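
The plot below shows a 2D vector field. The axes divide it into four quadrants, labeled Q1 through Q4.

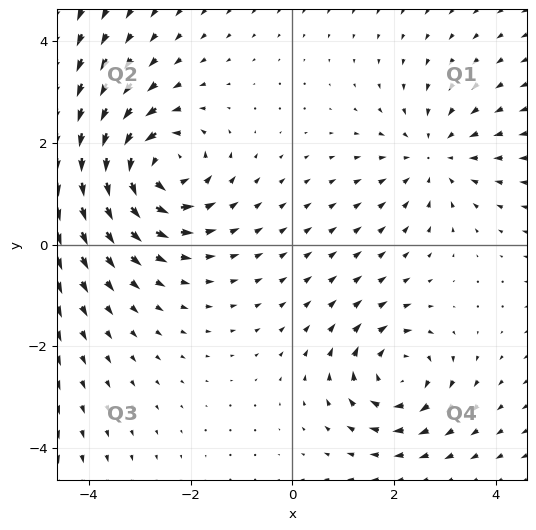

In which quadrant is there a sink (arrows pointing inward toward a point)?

Q1

The sink sits at approximately (2.8, 1.7), which lies in quadrant Q1. The divergence there is about -2, negative as expected for a sink.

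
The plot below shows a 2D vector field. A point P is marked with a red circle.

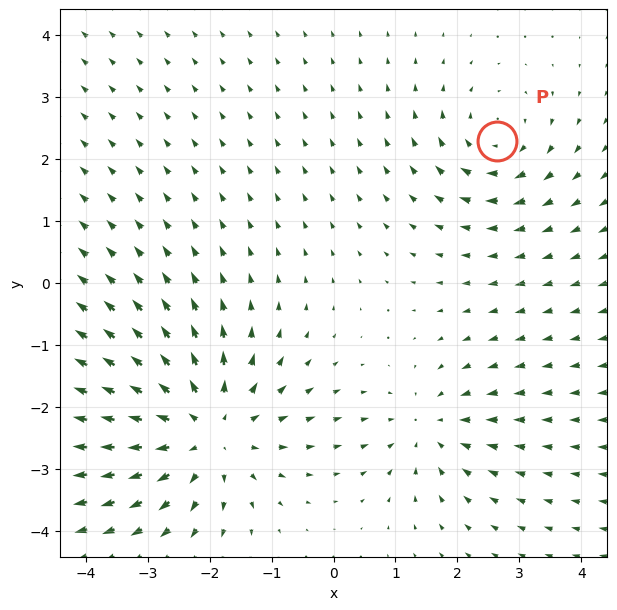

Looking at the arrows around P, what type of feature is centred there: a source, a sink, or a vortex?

vortex

At P (2.6, 2.3) the arrows circulate clockwise. Divergence ≈0, curl about -3 — near-zero divergence with nonzero curl is a vortex.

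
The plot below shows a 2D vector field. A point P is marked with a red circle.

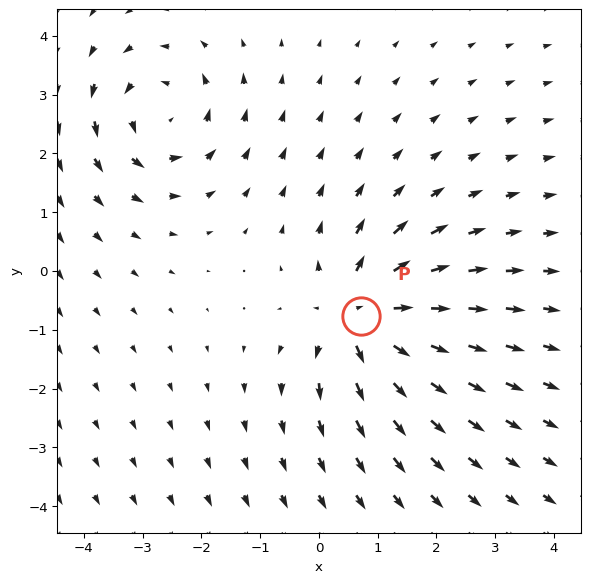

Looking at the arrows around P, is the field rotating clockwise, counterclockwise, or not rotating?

not rotating

Near P at (0.7, -0.8) the arrows show no circulation. The curl there is ≈0.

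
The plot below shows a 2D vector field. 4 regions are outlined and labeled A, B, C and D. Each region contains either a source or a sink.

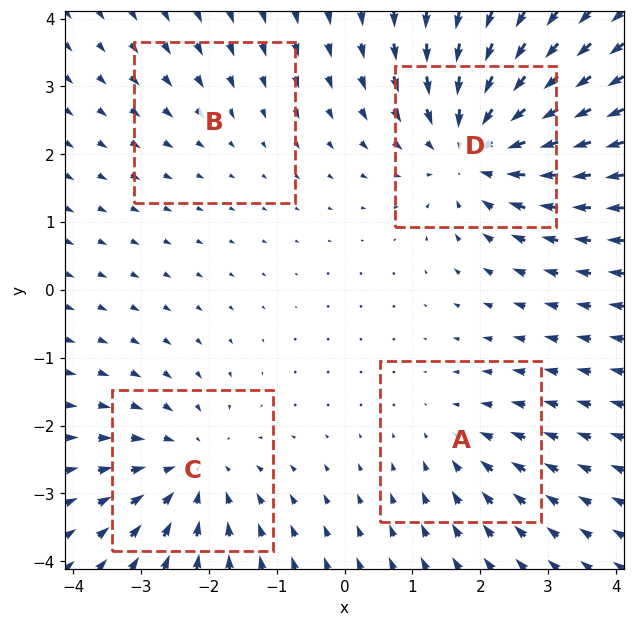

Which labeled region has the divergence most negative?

D

Divergence at each region's feature centre — A: about -3, B: about -2, C: about -5, D: about -6. Region D is most negative.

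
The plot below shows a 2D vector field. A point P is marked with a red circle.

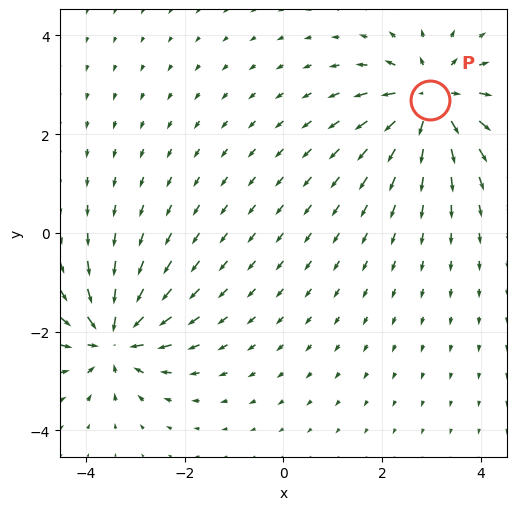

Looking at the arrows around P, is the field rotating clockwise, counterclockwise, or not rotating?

Near P at (3.0, 2.7) the arrows show no circulation. The curl there is ≈0.

not rotating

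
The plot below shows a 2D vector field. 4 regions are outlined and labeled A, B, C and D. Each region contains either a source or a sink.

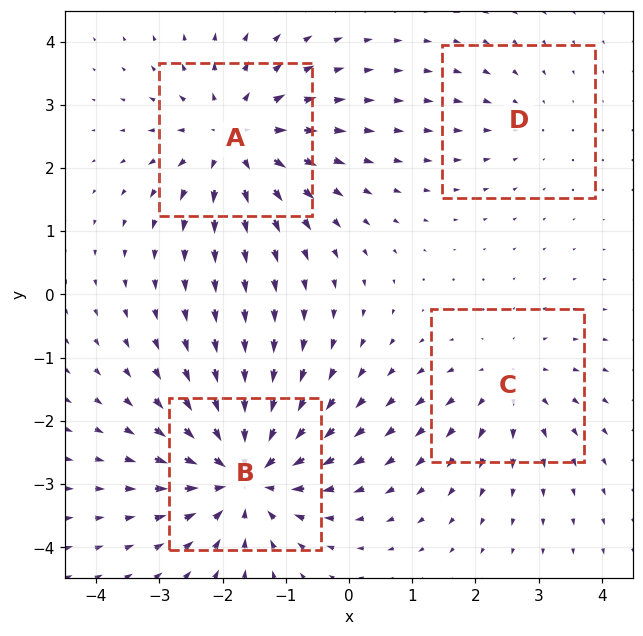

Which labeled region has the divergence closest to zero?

D

Divergence at each region's feature centre — A: about +5, B: about -7, C: about +3, D: about -2. Region D is closest to zero.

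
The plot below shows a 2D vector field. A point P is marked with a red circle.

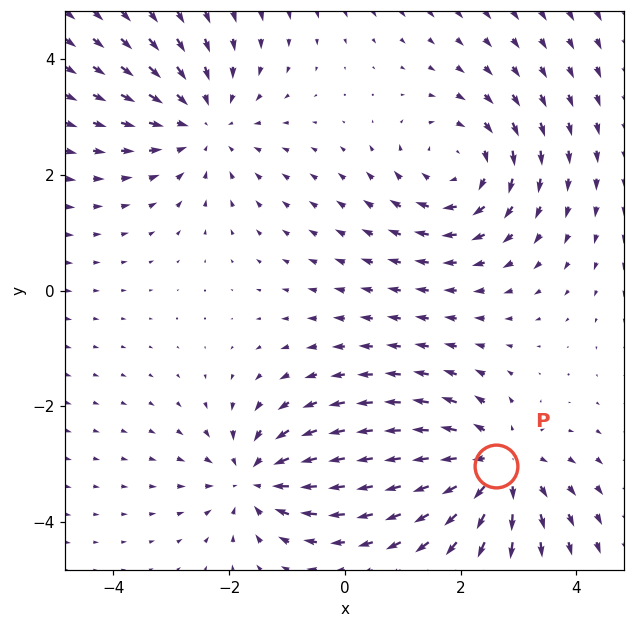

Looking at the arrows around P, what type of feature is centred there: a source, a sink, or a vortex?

source

At P (2.6, -3.0) the arrows spread outward. Divergence about +4, curl ≈0 — positive divergence with near-zero curl is a source.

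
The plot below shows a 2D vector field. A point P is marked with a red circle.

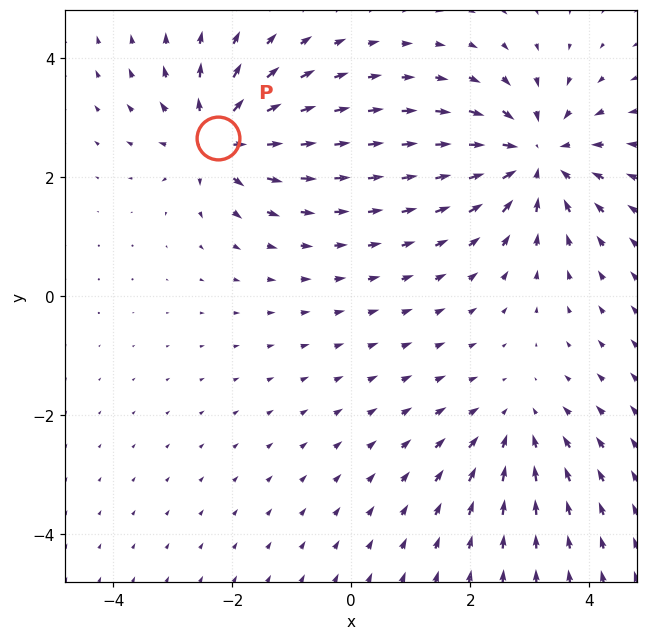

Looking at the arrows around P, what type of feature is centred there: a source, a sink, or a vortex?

At P (-2.2, 2.7) the arrows spread outward. Divergence about +5, curl ≈0 — positive divergence with near-zero curl is a source.

source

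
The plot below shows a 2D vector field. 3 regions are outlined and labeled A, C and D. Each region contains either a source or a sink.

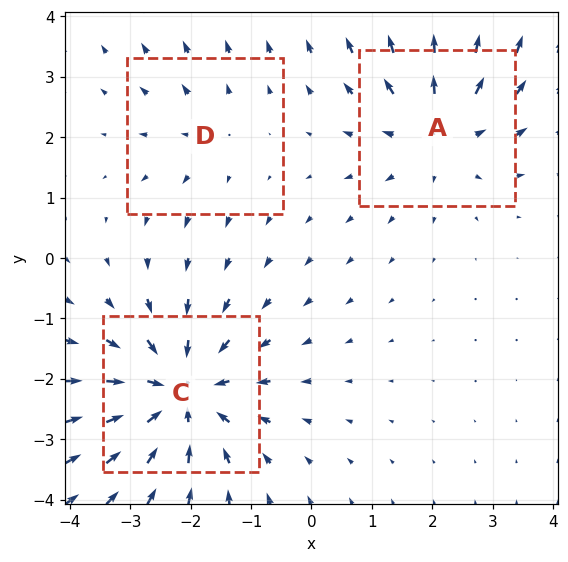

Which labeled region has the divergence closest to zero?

Divergence at each region's feature centre — A: about +3, C: about -5, D: about +2. Region D is closest to zero.

D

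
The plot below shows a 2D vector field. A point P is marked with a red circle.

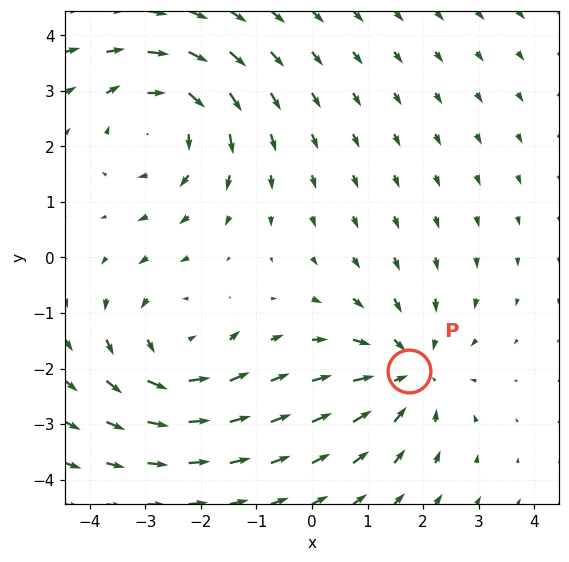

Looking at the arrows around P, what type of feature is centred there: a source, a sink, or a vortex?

sink

At P (1.8, -2.0) the arrows converge inward. Divergence about -4, curl ≈0 — negative divergence with near-zero curl is a sink.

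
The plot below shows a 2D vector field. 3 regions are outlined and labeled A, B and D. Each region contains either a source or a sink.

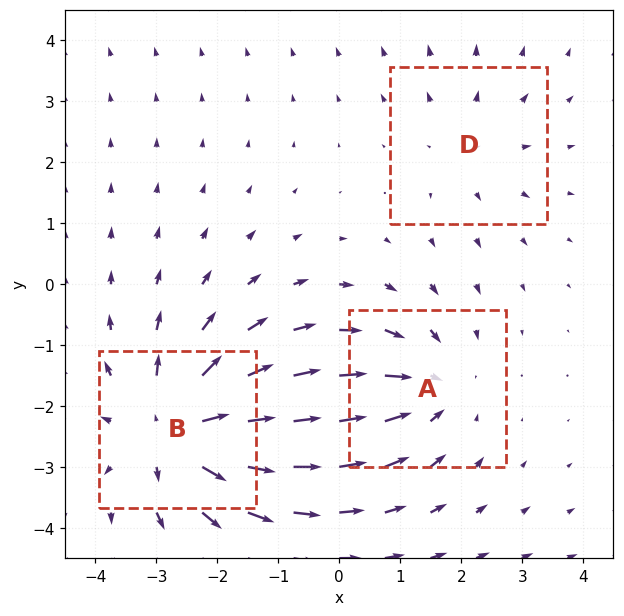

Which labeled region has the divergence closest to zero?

Divergence at each region's feature centre — A: about -3, B: about +5, D: about +2. Region D is closest to zero.

D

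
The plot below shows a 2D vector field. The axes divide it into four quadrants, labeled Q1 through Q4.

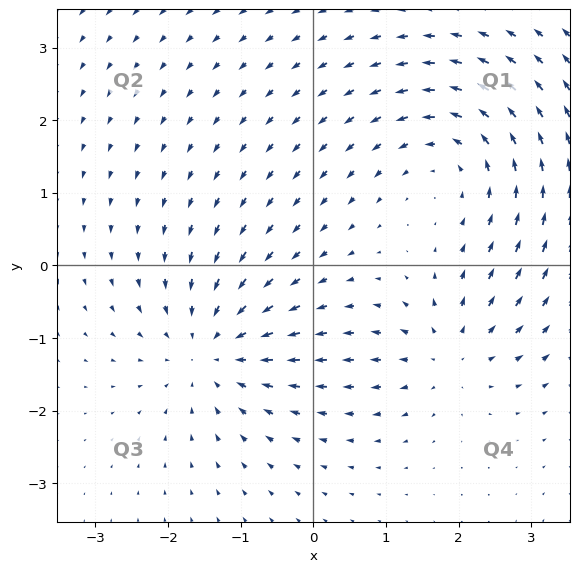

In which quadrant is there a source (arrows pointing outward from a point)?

The source sits at approximately (1.9, -1.2), which lies in quadrant Q4. The divergence there is about +4, positive as expected for a source.

Q4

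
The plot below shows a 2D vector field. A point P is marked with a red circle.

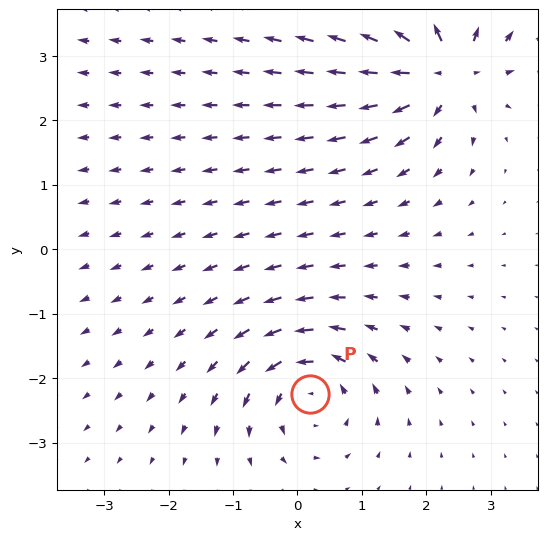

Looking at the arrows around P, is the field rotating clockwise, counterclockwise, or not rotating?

Near P at (0.2, -2.2) the arrows circulate counterclockwise. The curl (z-component) there is about +5; positive curl means counterclockwise rotation.

counterclockwise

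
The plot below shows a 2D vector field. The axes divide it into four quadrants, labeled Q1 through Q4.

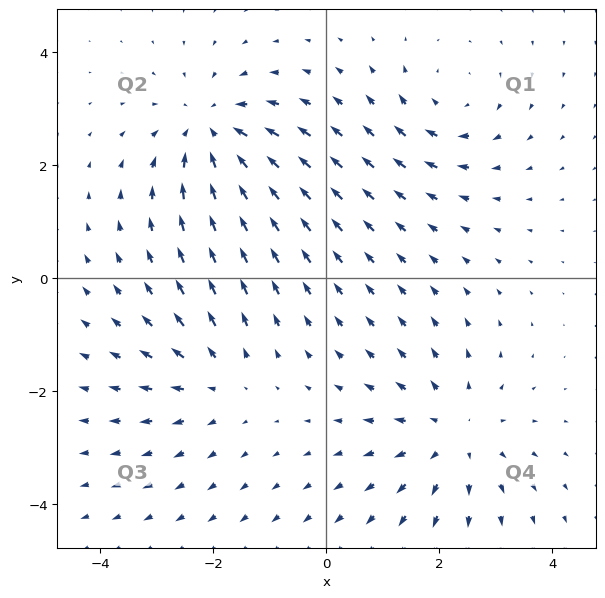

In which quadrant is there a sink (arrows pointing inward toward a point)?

Q2

The sink sits at approximately (-2.0, 2.6), which lies in quadrant Q2. The divergence there is about -5, negative as expected for a sink.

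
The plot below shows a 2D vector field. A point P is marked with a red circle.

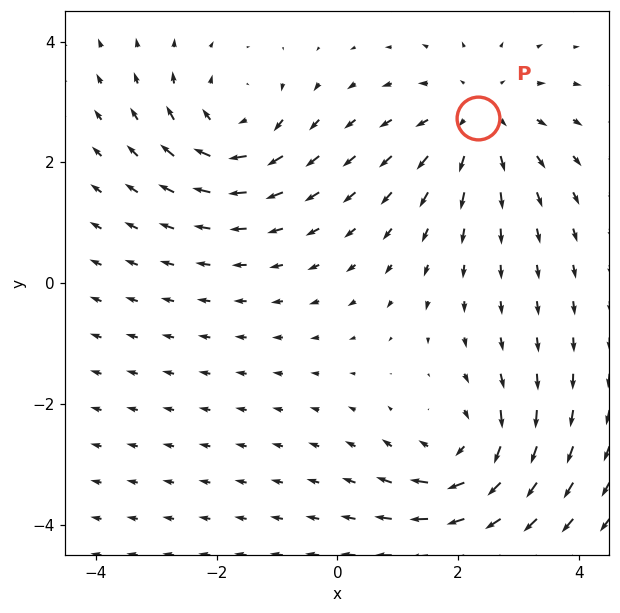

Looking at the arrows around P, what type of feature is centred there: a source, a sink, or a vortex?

At P (2.3, 2.7) the arrows spread outward. Divergence about +4, curl ≈0 — positive divergence with near-zero curl is a source.

source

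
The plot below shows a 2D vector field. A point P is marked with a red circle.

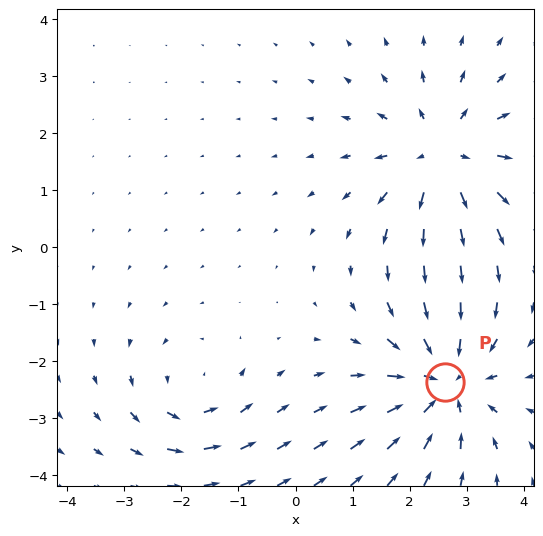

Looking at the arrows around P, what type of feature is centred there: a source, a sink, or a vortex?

sink

At P (2.6, -2.4) the arrows converge inward. Divergence about -5, curl ≈0 — negative divergence with near-zero curl is a sink.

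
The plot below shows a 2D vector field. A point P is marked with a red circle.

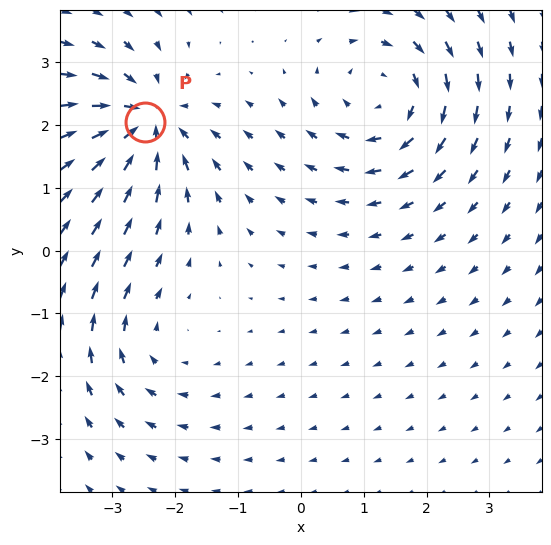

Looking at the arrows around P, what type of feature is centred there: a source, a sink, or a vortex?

sink

At P (-2.5, 2.0) the arrows converge inward. Divergence about -6, curl ≈0 — negative divergence with near-zero curl is a sink.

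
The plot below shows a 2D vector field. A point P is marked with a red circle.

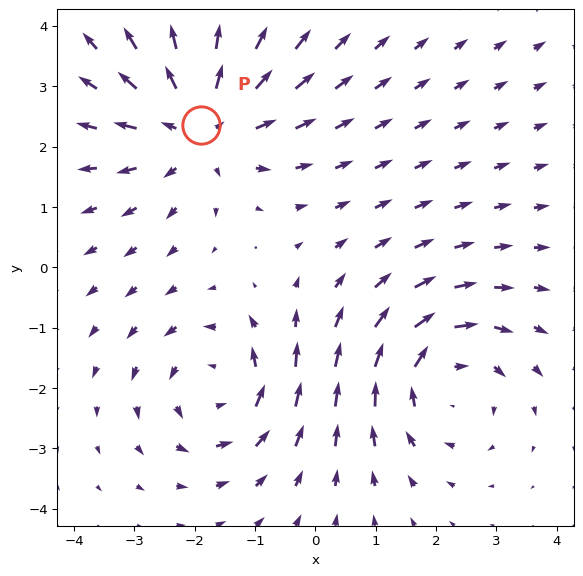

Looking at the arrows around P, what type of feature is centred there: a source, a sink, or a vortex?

source

At P (-1.9, 2.4) the arrows spread outward. Divergence about +4, curl ≈0 — positive divergence with near-zero curl is a source.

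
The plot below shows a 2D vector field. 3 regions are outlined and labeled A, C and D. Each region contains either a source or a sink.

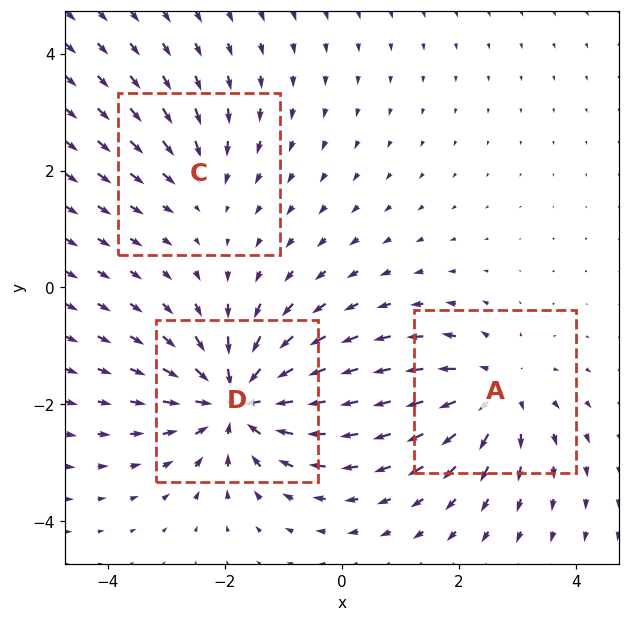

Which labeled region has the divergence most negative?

D

Divergence at each region's feature centre — A: about +4, C: about -2, D: about -6. Region D is most negative.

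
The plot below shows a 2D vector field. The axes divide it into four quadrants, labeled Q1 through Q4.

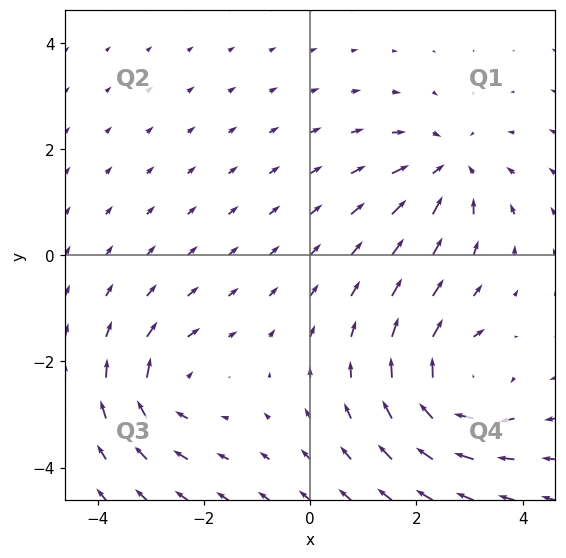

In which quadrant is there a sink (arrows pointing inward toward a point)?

Q1

The sink sits at approximately (2.6, 1.6), which lies in quadrant Q1. The divergence there is about -4, negative as expected for a sink.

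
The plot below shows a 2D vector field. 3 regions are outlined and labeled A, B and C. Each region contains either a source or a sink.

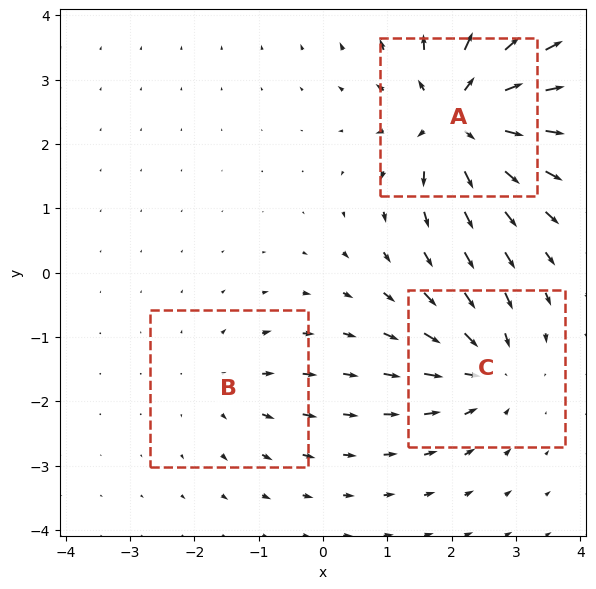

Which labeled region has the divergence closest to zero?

B

Divergence at each region's feature centre — A: about +6, B: about +2, C: about -4. Region B is closest to zero.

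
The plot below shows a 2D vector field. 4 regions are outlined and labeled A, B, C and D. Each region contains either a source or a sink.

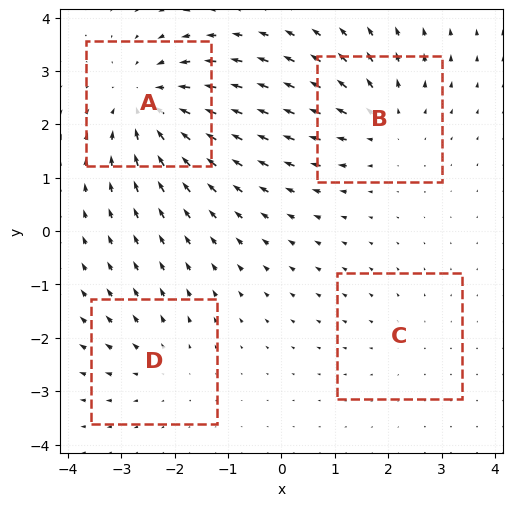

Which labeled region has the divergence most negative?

A

Divergence at each region's feature centre — A: about -6, B: about +4, C: about +2, D: about +3. Region A is most negative.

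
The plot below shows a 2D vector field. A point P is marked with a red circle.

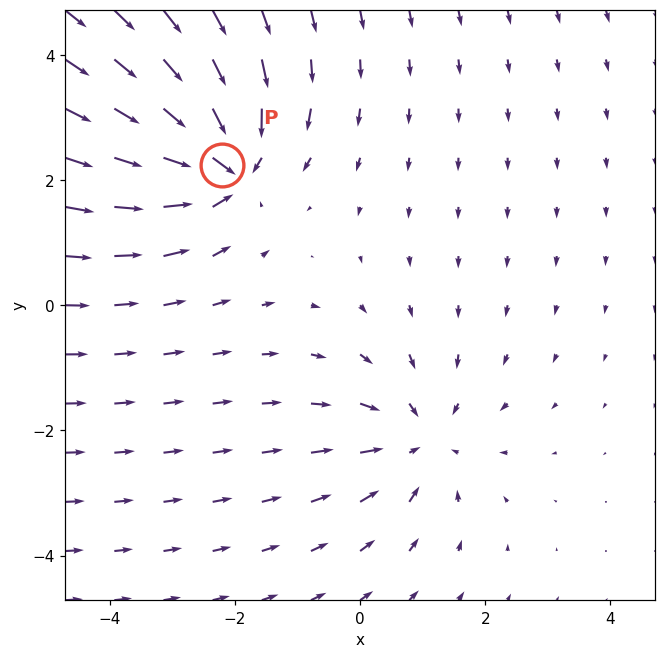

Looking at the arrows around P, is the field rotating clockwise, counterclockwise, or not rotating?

not rotating

Near P at (-2.2, 2.2) the arrows show no circulation. The curl there is ≈0.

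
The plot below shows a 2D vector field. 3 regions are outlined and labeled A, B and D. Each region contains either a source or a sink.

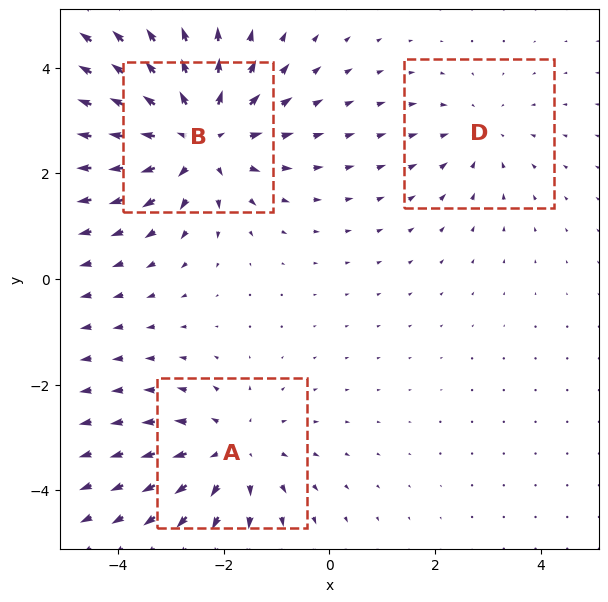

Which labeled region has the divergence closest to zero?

Divergence at each region's feature centre — A: about +3, B: about +4, D: about -2. Region D is closest to zero.

D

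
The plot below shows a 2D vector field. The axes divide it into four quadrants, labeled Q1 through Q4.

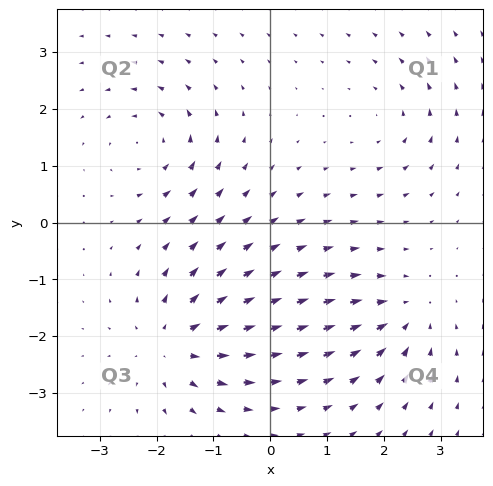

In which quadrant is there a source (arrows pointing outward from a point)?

Q3

The source sits at approximately (-1.7, -2.1), which lies in quadrant Q3. The divergence there is about +5, positive as expected for a source.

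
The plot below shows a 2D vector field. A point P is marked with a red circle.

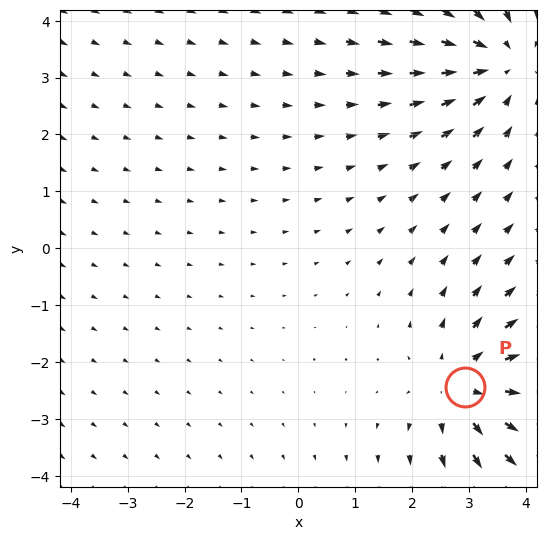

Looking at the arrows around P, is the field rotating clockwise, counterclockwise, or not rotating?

Near P at (2.9, -2.4) the arrows show no circulation. The curl there is ≈0.

not rotating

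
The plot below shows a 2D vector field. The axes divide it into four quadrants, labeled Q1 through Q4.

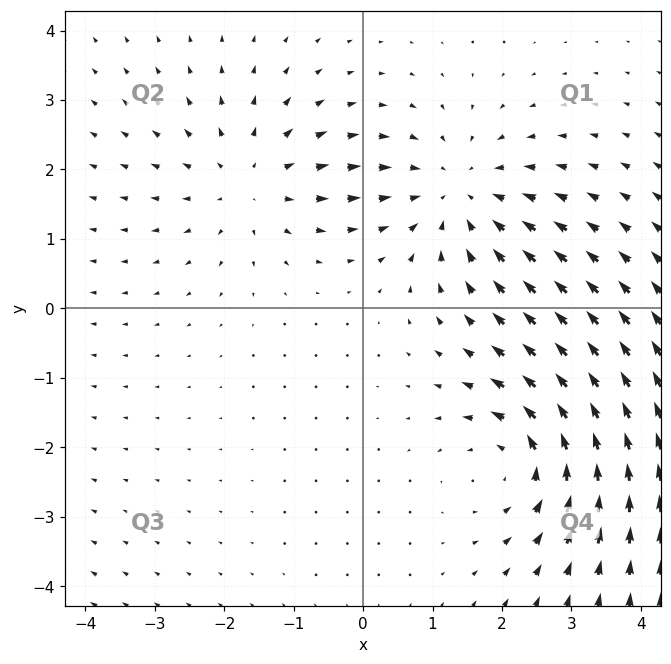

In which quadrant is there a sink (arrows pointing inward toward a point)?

The sink sits at approximately (1.4, 1.6), which lies in quadrant Q1. The divergence there is about -3, negative as expected for a sink.

Q1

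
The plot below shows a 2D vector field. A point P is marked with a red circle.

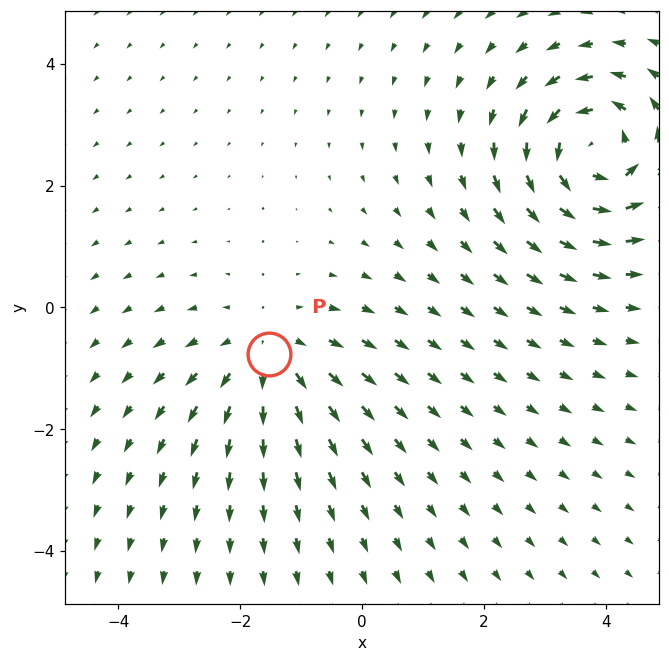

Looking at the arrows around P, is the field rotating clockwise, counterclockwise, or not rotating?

not rotating

Near P at (-1.5, -0.8) the arrows show no circulation. The curl there is ≈0.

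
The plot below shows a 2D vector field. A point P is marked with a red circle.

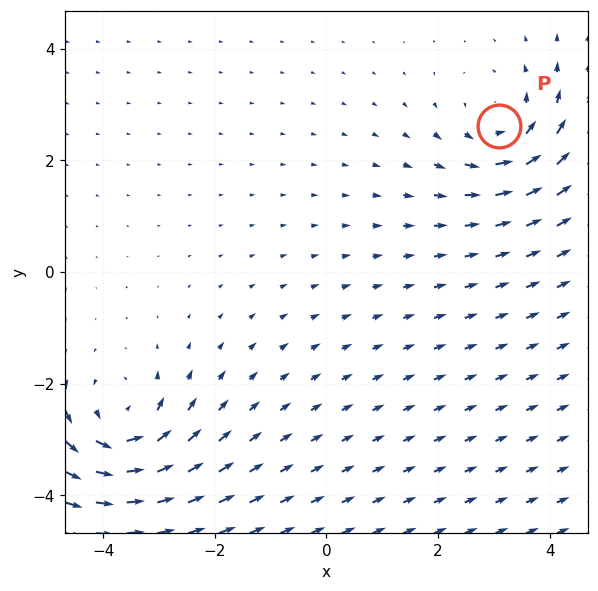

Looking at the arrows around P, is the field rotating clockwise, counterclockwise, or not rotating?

counterclockwise

Near P at (3.1, 2.6) the arrows circulate counterclockwise. The curl (z-component) there is about +3; positive curl means counterclockwise rotation.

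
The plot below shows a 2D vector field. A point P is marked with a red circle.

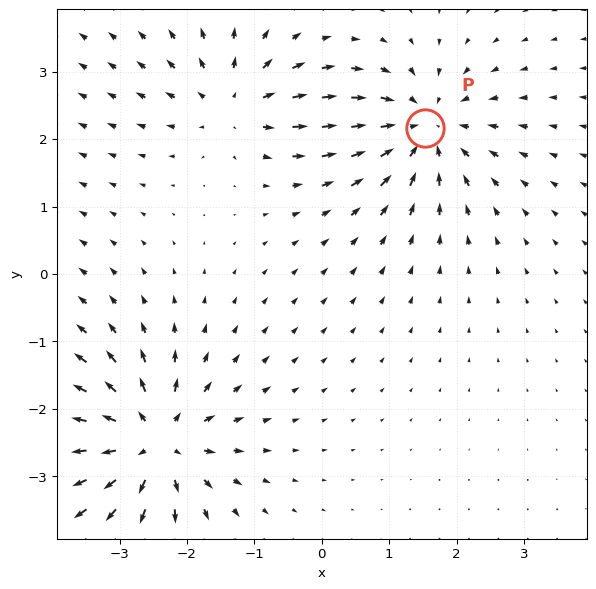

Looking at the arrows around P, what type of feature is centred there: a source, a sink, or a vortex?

At P (1.5, 2.2) the arrows converge inward. Divergence about -5, curl ≈0 — negative divergence with near-zero curl is a sink.

sink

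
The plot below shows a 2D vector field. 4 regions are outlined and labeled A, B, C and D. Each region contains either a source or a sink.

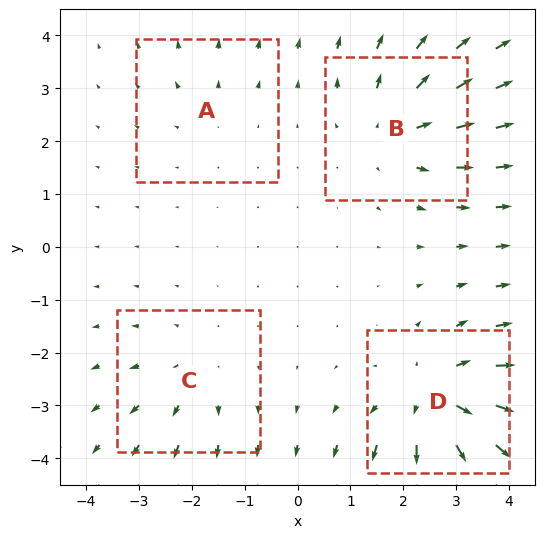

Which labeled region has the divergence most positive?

D

Divergence at each region's feature centre — A: about +2, B: about +5, C: about +3, D: about +6. Region D is most positive.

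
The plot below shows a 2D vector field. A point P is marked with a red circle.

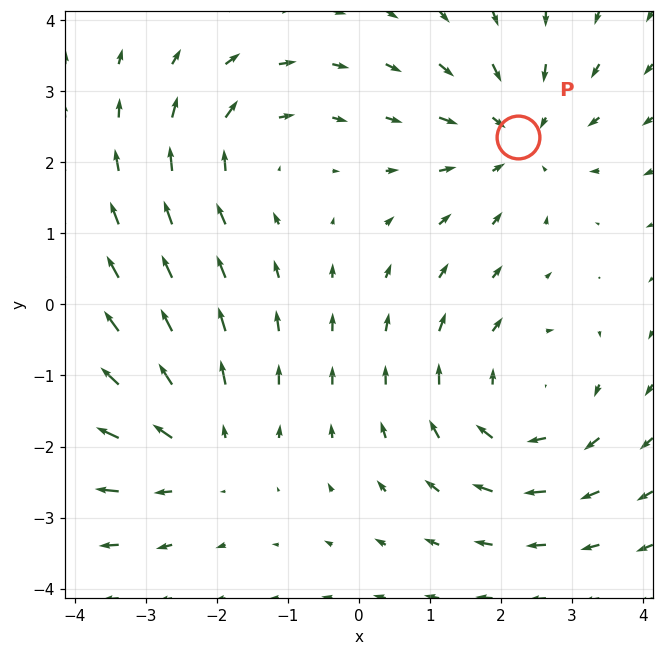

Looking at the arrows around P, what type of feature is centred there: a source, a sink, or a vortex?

At P (2.2, 2.4) the arrows converge inward. Divergence about -4, curl ≈0 — negative divergence with near-zero curl is a sink.

sink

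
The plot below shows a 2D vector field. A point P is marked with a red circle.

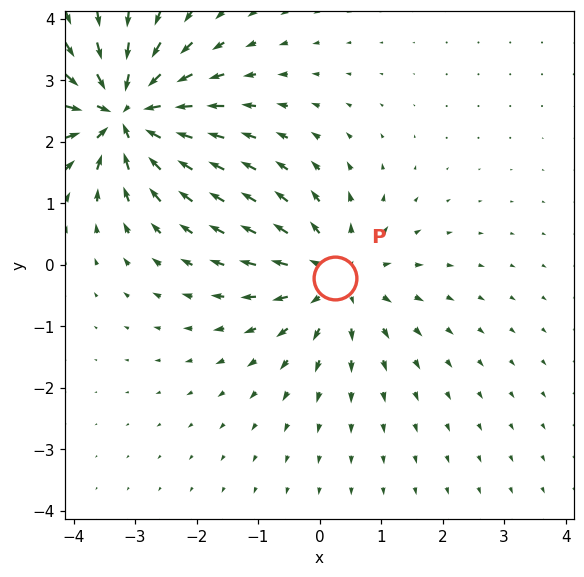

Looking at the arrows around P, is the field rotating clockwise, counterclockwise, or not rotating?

not rotating

Near P at (0.3, -0.2) the arrows show no circulation. The curl there is ≈0.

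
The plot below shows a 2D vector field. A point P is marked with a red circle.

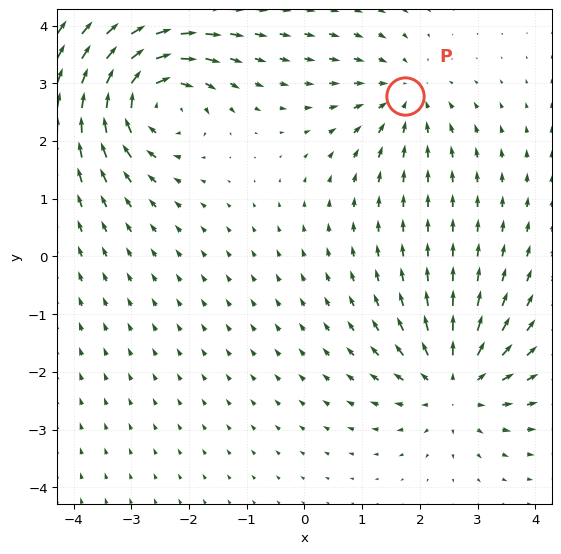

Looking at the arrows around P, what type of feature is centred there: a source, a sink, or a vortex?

sink

At P (1.7, 2.8) the arrows converge inward. Divergence about -3, curl ≈0 — negative divergence with near-zero curl is a sink.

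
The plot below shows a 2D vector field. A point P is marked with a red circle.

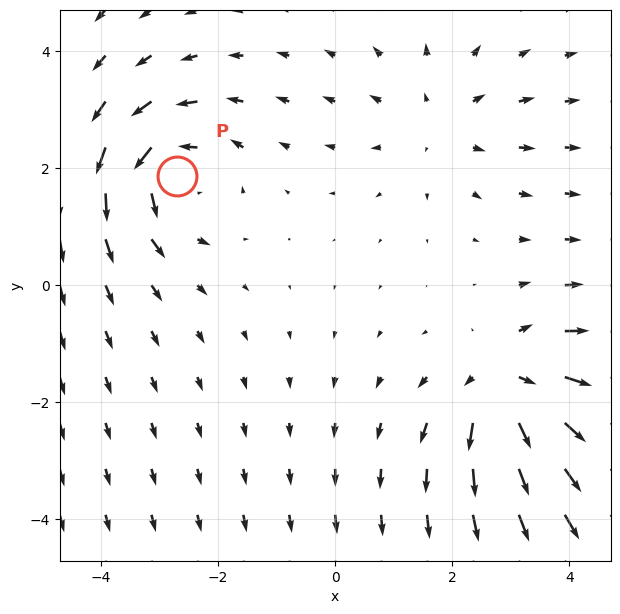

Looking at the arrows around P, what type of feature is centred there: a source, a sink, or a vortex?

At P (-2.7, 1.9) the arrows circulate counterclockwise. Divergence ≈0, curl about +4 — near-zero divergence with nonzero curl is a vortex.

vortex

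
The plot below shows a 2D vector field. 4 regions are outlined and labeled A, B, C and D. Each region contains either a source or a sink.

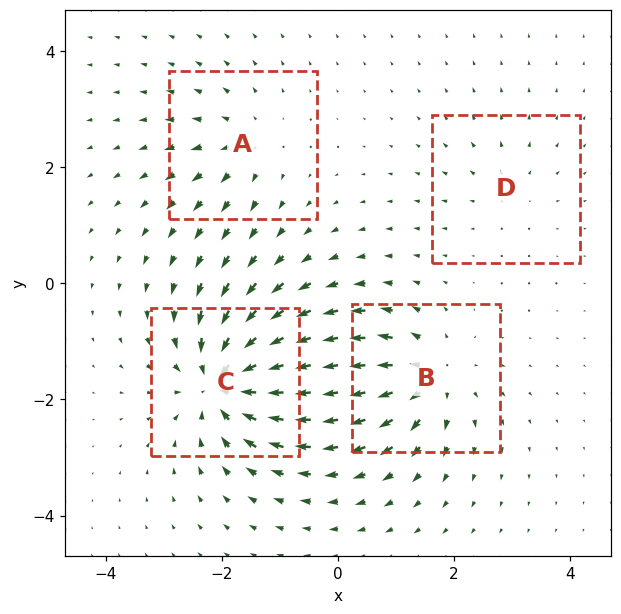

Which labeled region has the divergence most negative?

C

Divergence at each region's feature centre — A: about +4, B: about +6, C: about -9, D: about +2. Region C is most negative.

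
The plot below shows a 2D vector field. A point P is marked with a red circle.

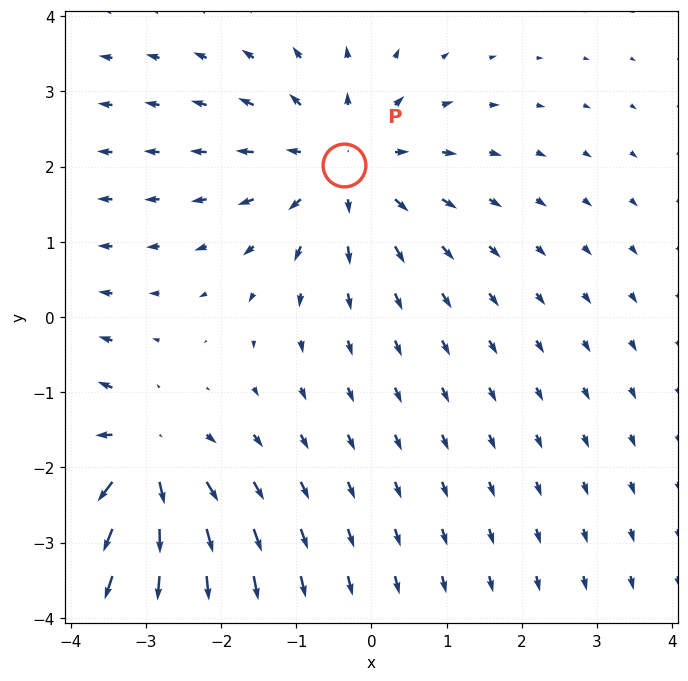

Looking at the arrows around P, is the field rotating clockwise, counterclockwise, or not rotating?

Near P at (-0.4, 2.0) the arrows show no circulation. The curl there is ≈0.

not rotating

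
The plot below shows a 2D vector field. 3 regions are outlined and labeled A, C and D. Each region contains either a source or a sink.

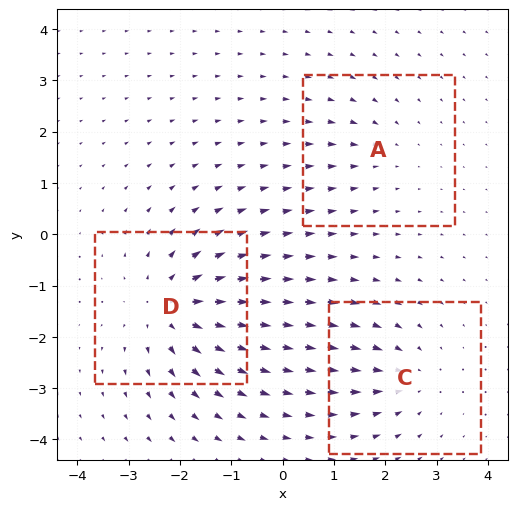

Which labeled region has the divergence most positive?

Divergence at each region's feature centre — A: about -2, C: about -3, D: about +5. Region D is most positive.

D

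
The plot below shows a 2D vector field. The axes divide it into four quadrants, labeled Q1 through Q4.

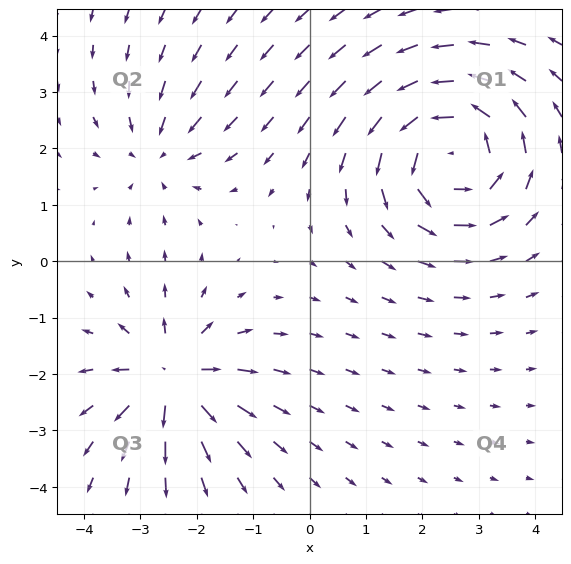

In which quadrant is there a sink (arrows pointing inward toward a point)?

The sink sits at approximately (-2.7, 1.9), which lies in quadrant Q2. The divergence there is about -3, negative as expected for a sink.

Q2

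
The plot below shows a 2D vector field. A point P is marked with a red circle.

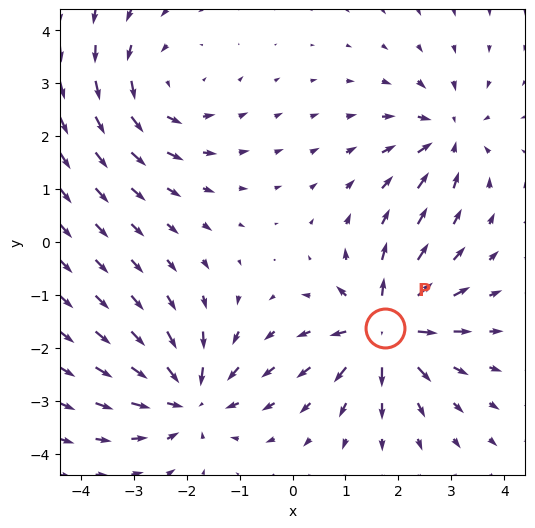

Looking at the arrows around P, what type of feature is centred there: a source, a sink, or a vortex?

source

At P (1.7, -1.6) the arrows spread outward. Divergence about +6, curl ≈0 — positive divergence with near-zero curl is a source.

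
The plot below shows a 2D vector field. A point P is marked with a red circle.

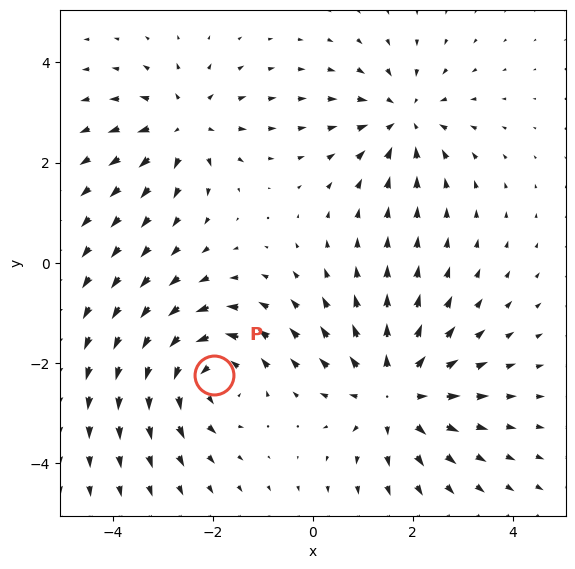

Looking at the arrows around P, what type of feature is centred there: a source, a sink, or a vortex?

At P (-2.0, -2.2) the arrows circulate counterclockwise. Divergence ≈0, curl about +5 — near-zero divergence with nonzero curl is a vortex.

vortex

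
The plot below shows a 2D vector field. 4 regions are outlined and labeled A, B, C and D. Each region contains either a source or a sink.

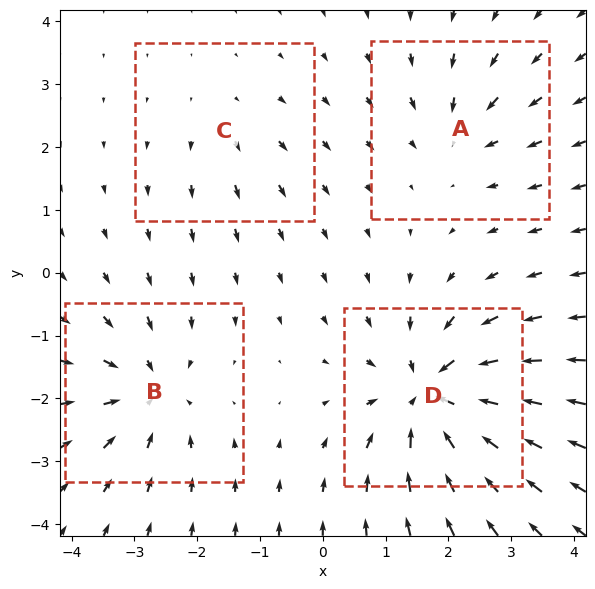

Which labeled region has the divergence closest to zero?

Divergence at each region's feature centre — A: about -4, B: about -5, C: about +2, D: about -8. Region C is closest to zero.

C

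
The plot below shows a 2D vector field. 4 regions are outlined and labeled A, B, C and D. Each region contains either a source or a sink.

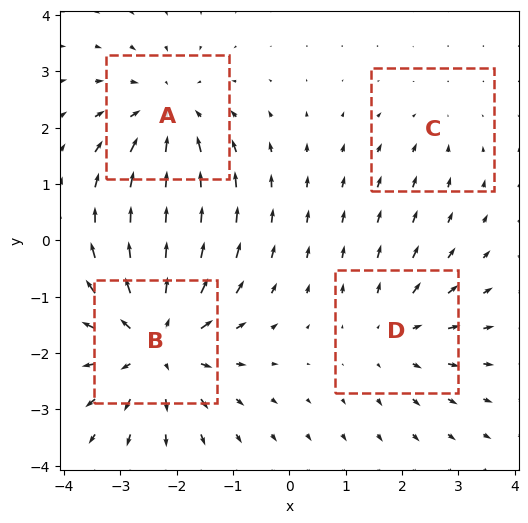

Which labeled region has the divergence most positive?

B

Divergence at each region's feature centre — A: about -4, B: about +6, C: about -2, D: about +3. Region B is most positive.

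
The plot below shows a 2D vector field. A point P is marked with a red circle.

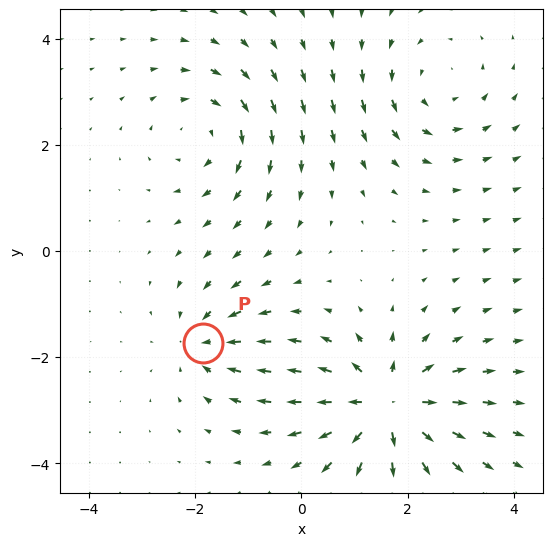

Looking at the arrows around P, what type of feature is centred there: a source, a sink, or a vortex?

sink

At P (-1.9, -1.7) the arrows converge inward. Divergence about -3, curl ≈0 — negative divergence with near-zero curl is a sink.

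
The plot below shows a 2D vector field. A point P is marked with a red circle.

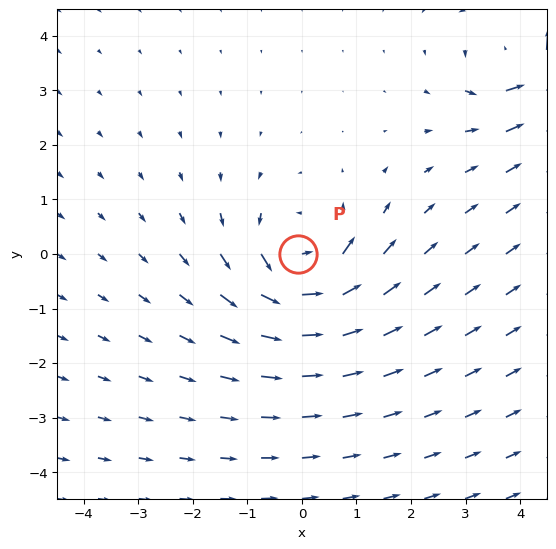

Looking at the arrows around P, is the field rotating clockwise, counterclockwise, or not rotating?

counterclockwise

Near P at (-0.1, -0.0) the arrows circulate counterclockwise. The curl (z-component) there is about +5; positive curl means counterclockwise rotation.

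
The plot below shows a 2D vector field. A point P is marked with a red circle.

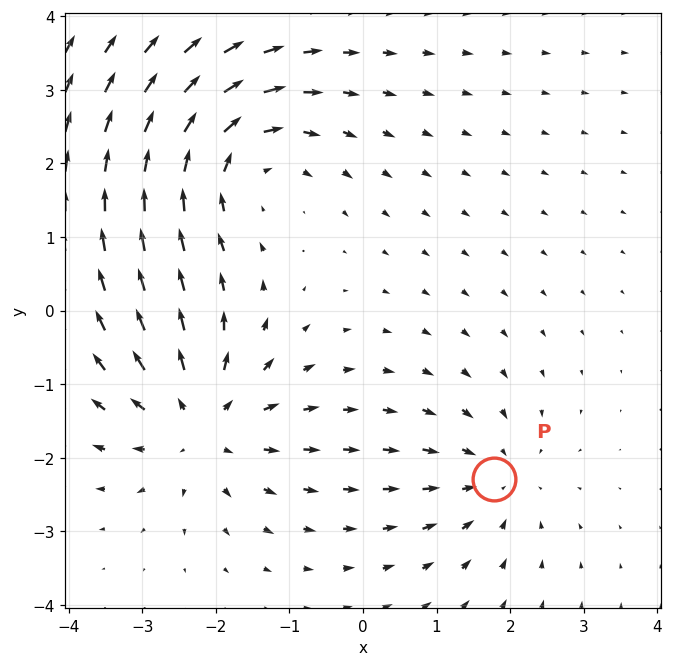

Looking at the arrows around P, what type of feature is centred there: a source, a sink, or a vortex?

At P (1.8, -2.3) the arrows converge inward. Divergence about -3, curl ≈0 — negative divergence with near-zero curl is a sink.

sink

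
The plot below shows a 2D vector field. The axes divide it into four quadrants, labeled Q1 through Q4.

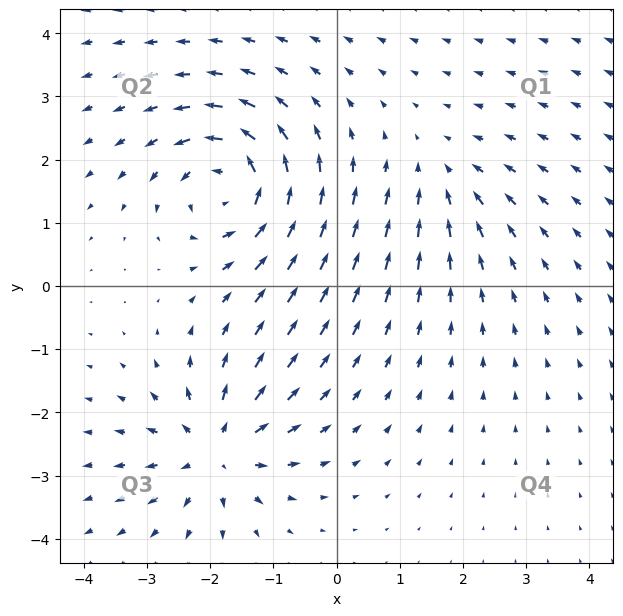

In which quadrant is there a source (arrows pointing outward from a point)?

Q3

The source sits at approximately (-1.9, -2.6), which lies in quadrant Q3. The divergence there is about +5, positive as expected for a source.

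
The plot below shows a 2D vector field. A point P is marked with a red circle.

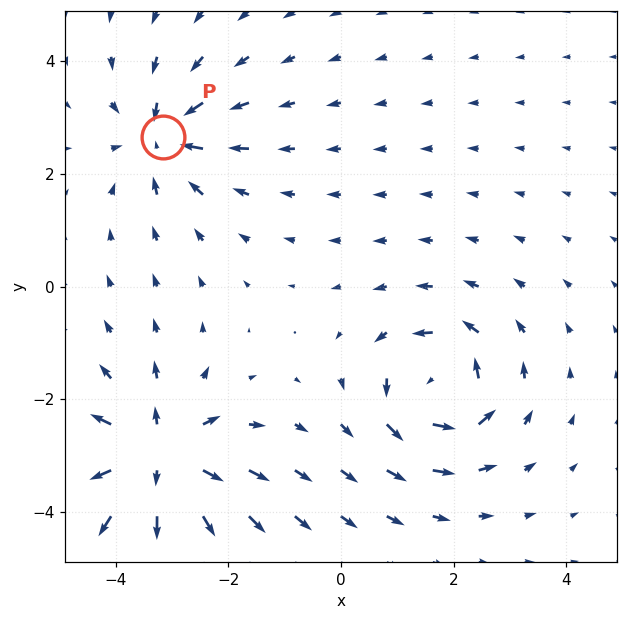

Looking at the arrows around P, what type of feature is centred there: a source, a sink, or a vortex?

sink

At P (-3.2, 2.7) the arrows converge inward. Divergence about -4, curl ≈0 — negative divergence with near-zero curl is a sink.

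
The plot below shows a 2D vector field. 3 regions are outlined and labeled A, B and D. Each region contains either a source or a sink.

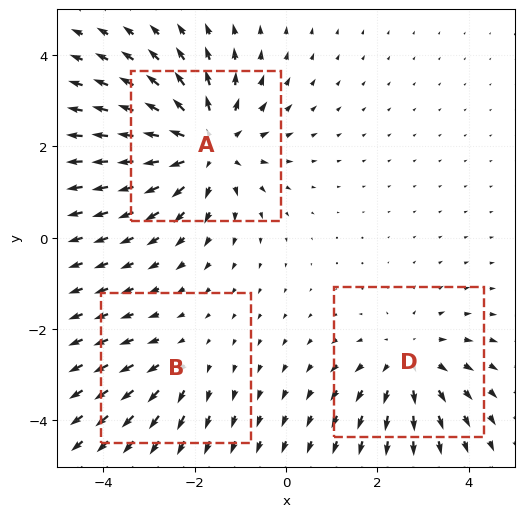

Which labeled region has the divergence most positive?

Divergence at each region's feature centre — A: about +4, B: about +2, D: about +3. Region A is most positive.

A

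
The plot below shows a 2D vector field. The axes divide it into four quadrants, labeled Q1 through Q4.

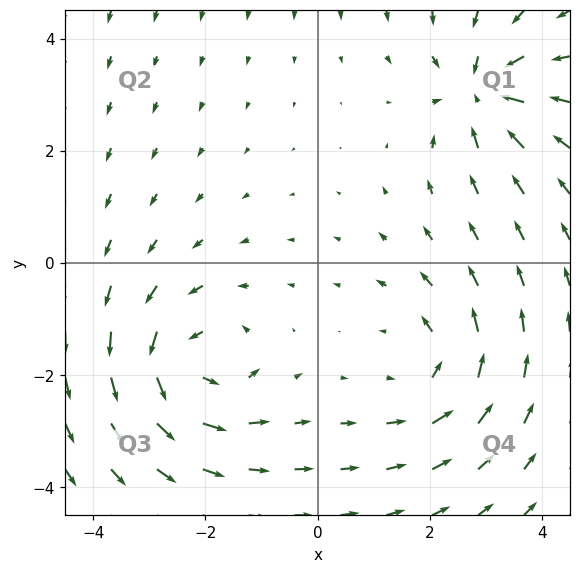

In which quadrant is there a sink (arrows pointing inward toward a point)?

The sink sits at approximately (2.9, 3.0), which lies in quadrant Q1. The divergence there is about -6, negative as expected for a sink.

Q1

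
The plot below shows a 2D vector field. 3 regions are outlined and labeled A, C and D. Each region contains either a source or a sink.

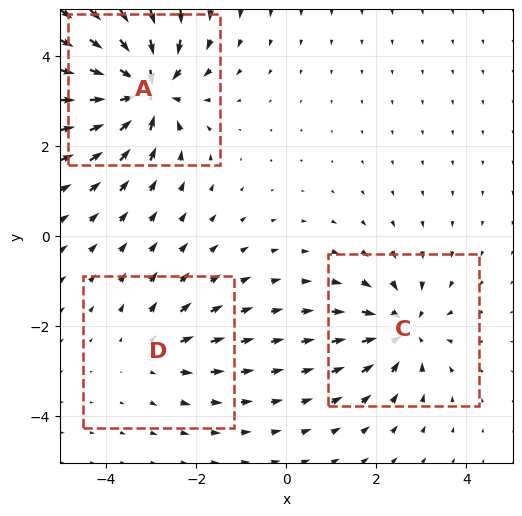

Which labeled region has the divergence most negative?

A

Divergence at each region's feature centre — A: about -6, C: about -4, D: about +2. Region A is most negative.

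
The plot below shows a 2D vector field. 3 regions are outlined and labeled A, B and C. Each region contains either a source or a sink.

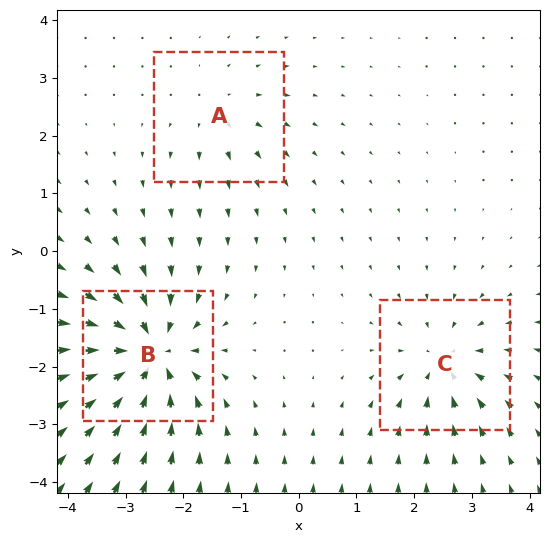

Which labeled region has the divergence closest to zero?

Divergence at each region's feature centre — A: about +2, B: about -7, C: about -4. Region A is closest to zero.

A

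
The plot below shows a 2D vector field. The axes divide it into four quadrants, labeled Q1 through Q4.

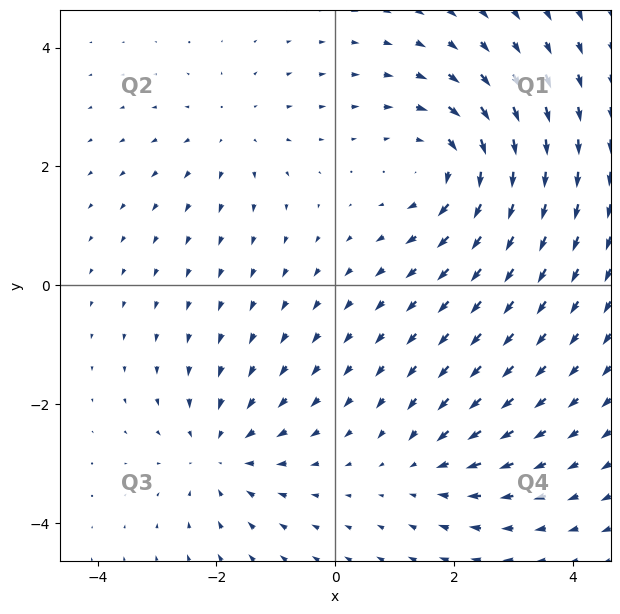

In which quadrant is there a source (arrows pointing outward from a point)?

The source sits at approximately (-1.7, 2.6), which lies in quadrant Q2. The divergence there is about +2, positive as expected for a source.

Q2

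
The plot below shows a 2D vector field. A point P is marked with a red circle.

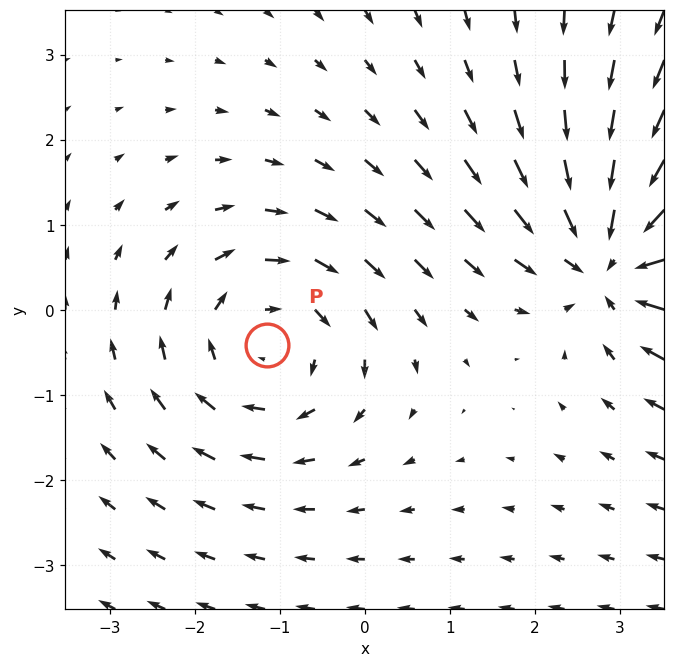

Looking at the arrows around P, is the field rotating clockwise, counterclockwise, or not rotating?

Near P at (-1.2, -0.4) the arrows circulate clockwise. The curl (z-component) there is about -3; negative curl means clockwise rotation.

clockwise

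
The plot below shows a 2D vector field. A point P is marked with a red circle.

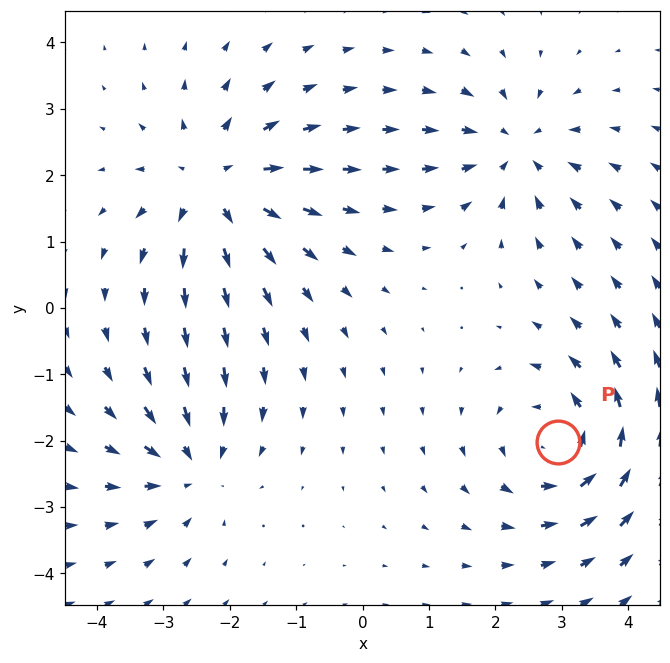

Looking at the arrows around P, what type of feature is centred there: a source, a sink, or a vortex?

vortex

At P (2.9, -2.0) the arrows circulate counterclockwise. Divergence ≈0, curl about +4 — near-zero divergence with nonzero curl is a vortex.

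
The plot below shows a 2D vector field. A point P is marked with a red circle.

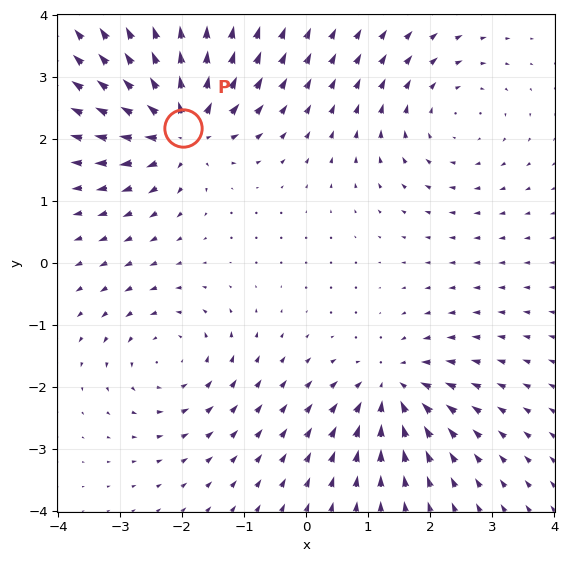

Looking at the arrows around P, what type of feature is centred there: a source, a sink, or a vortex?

source

At P (-2.0, 2.2) the arrows spread outward. Divergence about +7, curl ≈0 — positive divergence with near-zero curl is a source.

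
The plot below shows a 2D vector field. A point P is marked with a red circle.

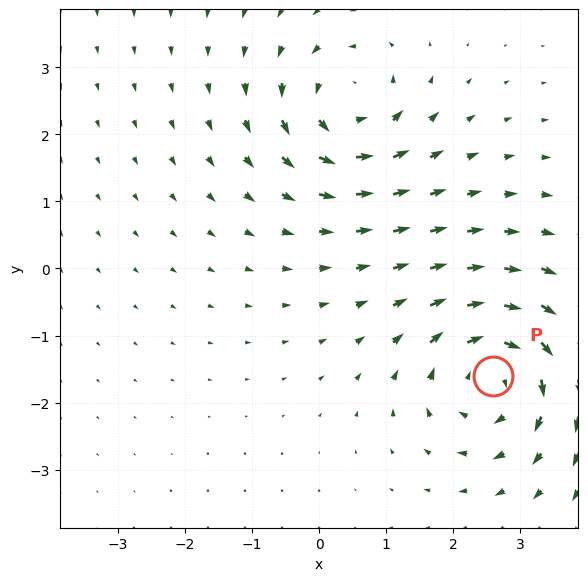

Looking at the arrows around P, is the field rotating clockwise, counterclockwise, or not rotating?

clockwise

Near P at (2.6, -1.6) the arrows circulate clockwise. The curl (z-component) there is about -5; negative curl means clockwise rotation.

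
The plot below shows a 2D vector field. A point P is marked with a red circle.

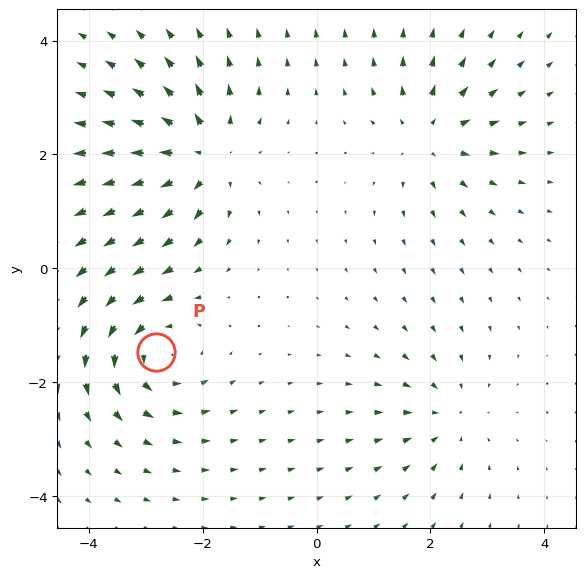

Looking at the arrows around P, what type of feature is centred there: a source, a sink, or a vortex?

vortex

At P (-2.8, -1.5) the arrows circulate counterclockwise. Divergence ≈0, curl about +6 — near-zero divergence with nonzero curl is a vortex.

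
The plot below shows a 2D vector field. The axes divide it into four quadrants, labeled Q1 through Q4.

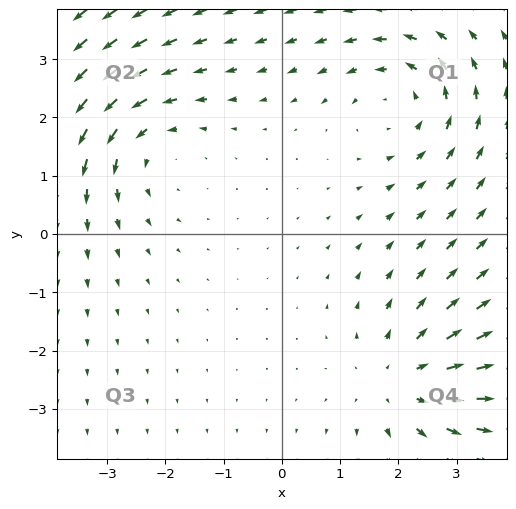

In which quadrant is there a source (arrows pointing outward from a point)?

Q4

The source sits at approximately (2.1, -2.5), which lies in quadrant Q4. The divergence there is about +3, positive as expected for a source.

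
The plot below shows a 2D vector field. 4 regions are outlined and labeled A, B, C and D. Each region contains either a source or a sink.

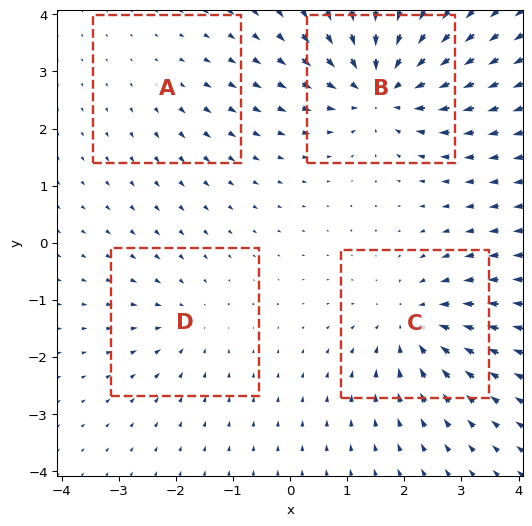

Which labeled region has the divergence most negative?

B

Divergence at each region's feature centre — A: about +2, B: about -7, C: about -5, D: about -3. Region B is most negative.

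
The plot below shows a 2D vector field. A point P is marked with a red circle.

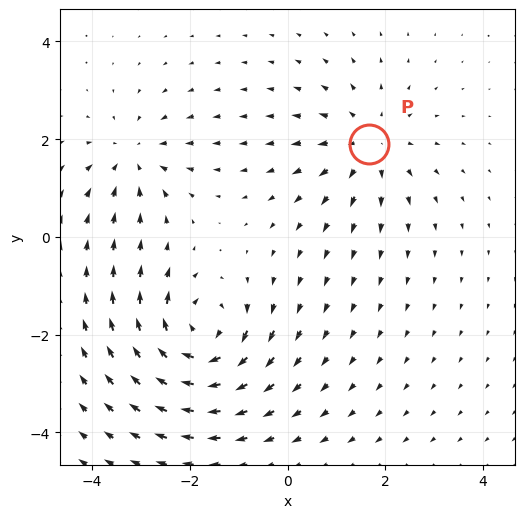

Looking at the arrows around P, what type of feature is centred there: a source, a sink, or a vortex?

At P (1.7, 1.9) the arrows spread outward. Divergence about +3, curl ≈0 — positive divergence with near-zero curl is a source.

source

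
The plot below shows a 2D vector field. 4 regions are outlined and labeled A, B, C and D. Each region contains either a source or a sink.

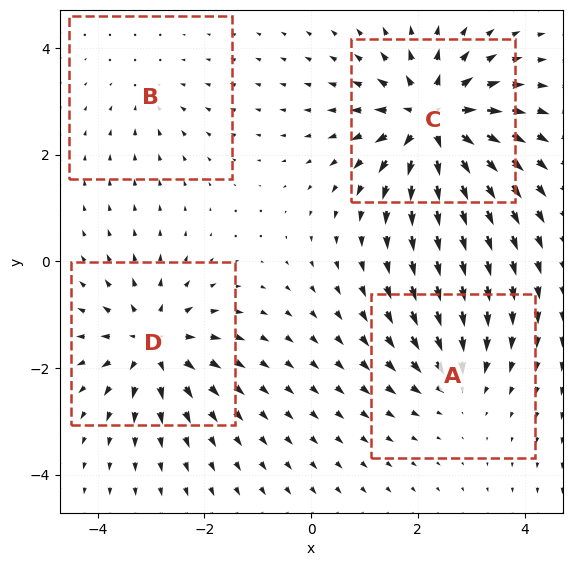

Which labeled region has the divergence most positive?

Divergence at each region's feature centre — A: about -4, B: about -2, C: about +8, D: about +6. Region C is most positive.

C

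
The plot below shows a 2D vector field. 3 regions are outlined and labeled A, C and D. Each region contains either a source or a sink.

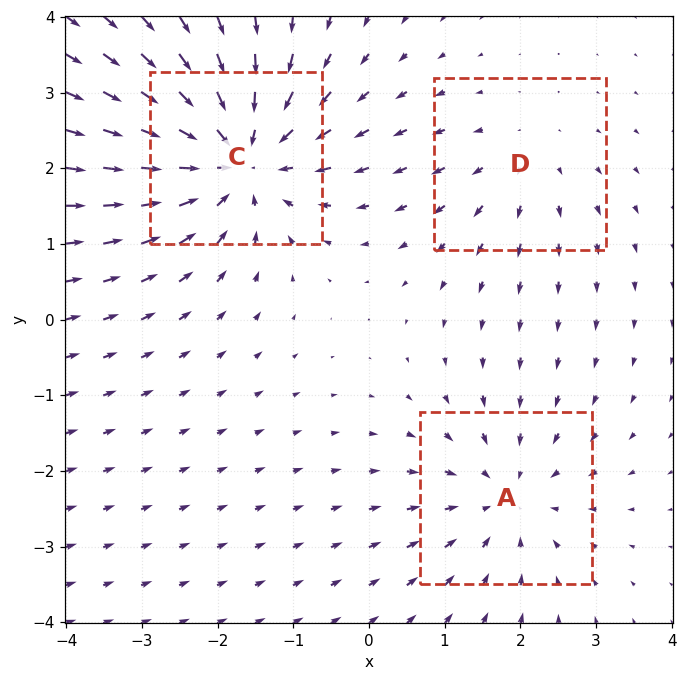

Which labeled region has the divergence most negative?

C

Divergence at each region's feature centre — A: about -3, C: about -5, D: about +2. Region C is most negative.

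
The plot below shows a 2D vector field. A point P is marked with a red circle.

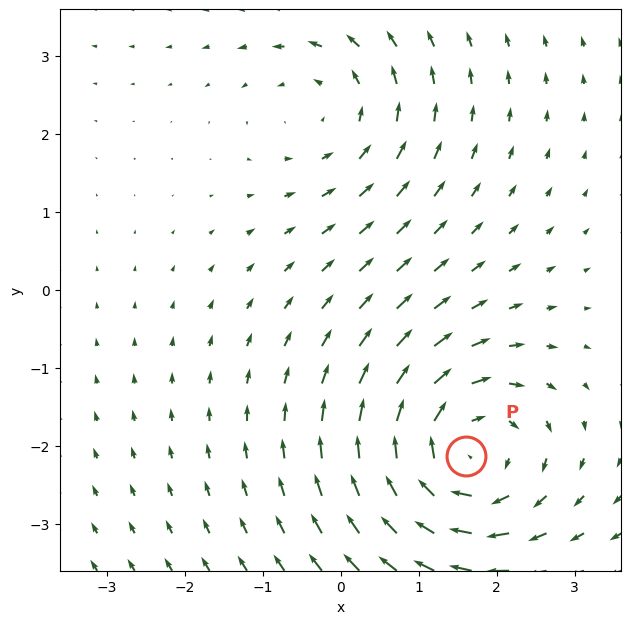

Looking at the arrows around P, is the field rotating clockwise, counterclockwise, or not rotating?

Near P at (1.6, -2.1) the arrows circulate clockwise. The curl (z-component) there is about -5; negative curl means clockwise rotation.

clockwise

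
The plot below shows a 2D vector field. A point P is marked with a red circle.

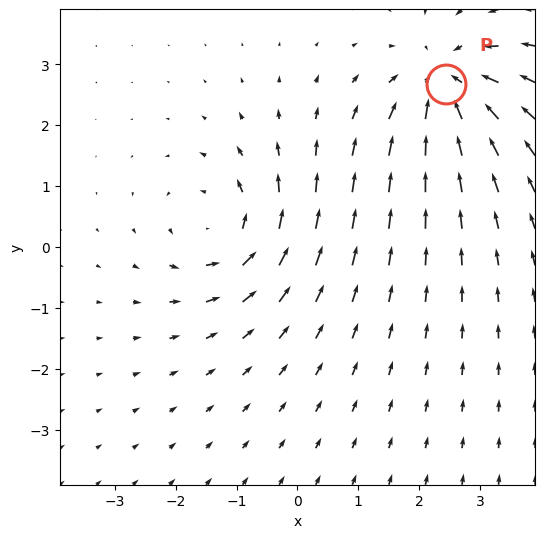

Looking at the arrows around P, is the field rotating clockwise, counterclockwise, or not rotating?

Near P at (2.4, 2.7) the arrows show no circulation. The curl there is ≈0.

not rotating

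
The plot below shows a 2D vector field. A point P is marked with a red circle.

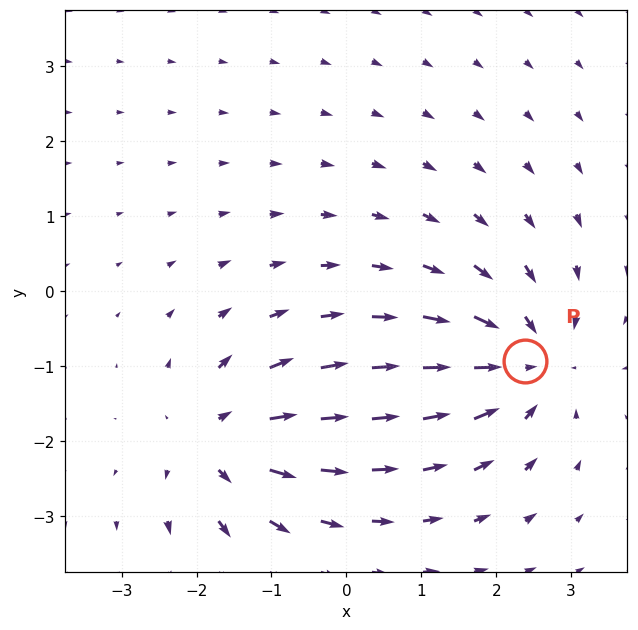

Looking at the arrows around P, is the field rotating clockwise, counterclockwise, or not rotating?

Near P at (2.4, -0.9) the arrows show no circulation. The curl there is ≈0.

not rotating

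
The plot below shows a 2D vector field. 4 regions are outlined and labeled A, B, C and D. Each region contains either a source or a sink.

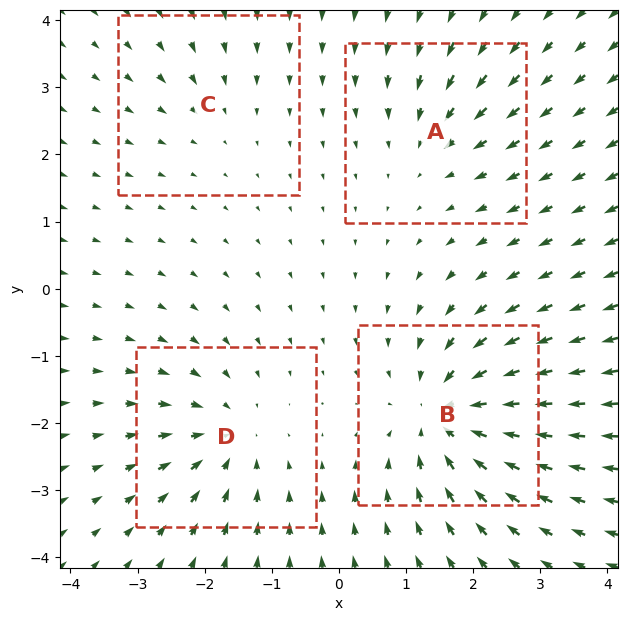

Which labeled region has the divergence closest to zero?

Divergence at each region's feature centre — A: about -4, B: about -8, C: about -2, D: about -5. Region C is closest to zero.

C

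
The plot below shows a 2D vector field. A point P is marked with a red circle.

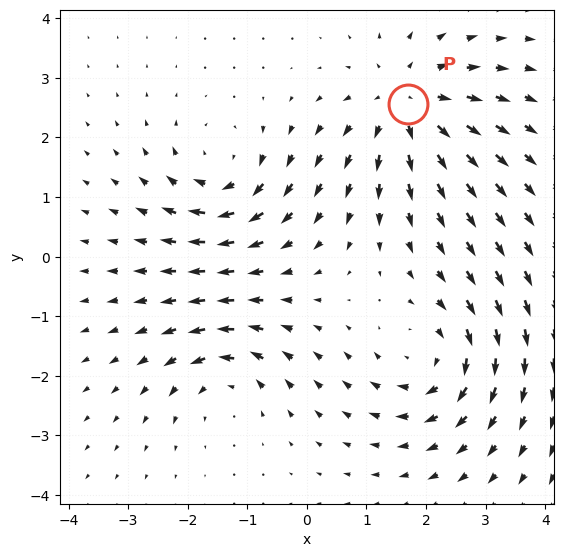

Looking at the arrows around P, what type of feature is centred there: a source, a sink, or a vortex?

At P (1.7, 2.6) the arrows spread outward. Divergence about +5, curl ≈0 — positive divergence with near-zero curl is a source.

source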